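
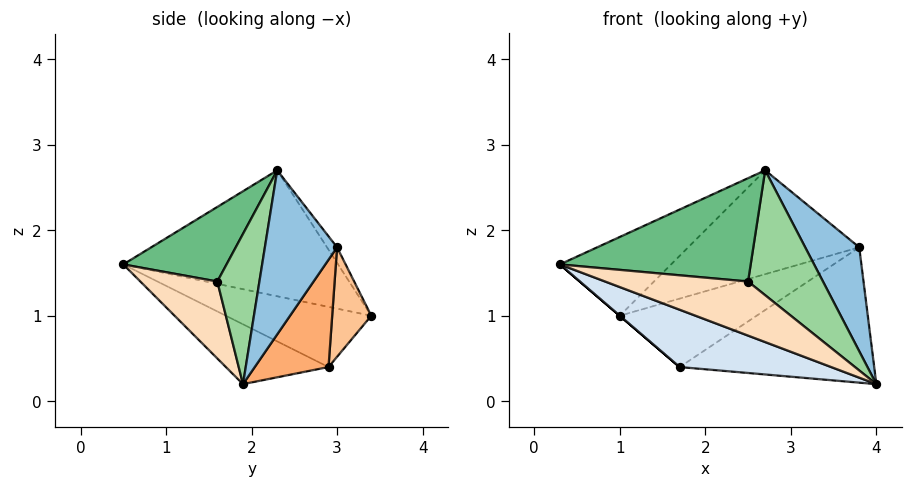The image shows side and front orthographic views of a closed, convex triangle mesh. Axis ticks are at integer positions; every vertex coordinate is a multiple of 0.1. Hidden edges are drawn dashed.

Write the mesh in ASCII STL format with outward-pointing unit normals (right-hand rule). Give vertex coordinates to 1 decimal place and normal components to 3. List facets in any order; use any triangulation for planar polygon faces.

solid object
 facet normal -0.573 0.296 0.764
  outer loop
   vertex 2.7 2.3 2.7
   vertex 1.0 3.4 1.0
   vertex 0.3 0.5 1.6
  endloop
 endfacet
 facet normal 0.712 -0.533 0.456
  outer loop
   vertex 3.8 3.0 1.8
   vertex 2.7 2.3 2.7
   vertex 4.0 1.9 0.2
  endloop
 endfacet
 facet normal -0.048 0.816 0.576
  outer loop
   vertex 3.8 3.0 1.8
   vertex 1.0 3.4 1.0
   vertex 2.7 2.3 2.7
  endloop
 endfacet
 facet normal -0.223 -0.329 -0.918
  outer loop
   vertex 1.7 2.9 0.4
   vertex 4.0 1.9 0.2
   vertex 0.3 0.5 1.6
  endloop
 endfacet
 facet normal -0.651 0.000 -0.759
  outer loop
   vertex 1.7 2.9 0.4
   vertex 0.3 0.5 1.6
   vertex 1.0 3.4 1.0
  endloop
 endfacet
 facet normal 0.304 0.802 -0.514
  outer loop
   vertex 1.7 2.9 0.4
   vertex 3.8 3.0 1.8
   vertex 4.0 1.9 0.2
  endloop
 endfacet
 facet normal 0.248 0.867 -0.433
  outer loop
   vertex 1.7 2.9 0.4
   vertex 1.0 3.4 1.0
   vertex 3.8 3.0 1.8
  endloop
 endfacet
 facet normal 0.444 -0.825 0.349
  outer loop
   vertex 2.5 1.6 1.4
   vertex 0.3 0.5 1.6
   vertex 4.0 1.9 0.2
  endloop
 endfacet
 facet normal 0.442 -0.816 0.372
  outer loop
   vertex 2.5 1.6 1.4
   vertex 2.7 2.3 2.7
   vertex 0.3 0.5 1.6
  endloop
 endfacet
 facet normal 0.456 -0.811 0.367
  outer loop
   vertex 2.5 1.6 1.4
   vertex 4.0 1.9 0.2
   vertex 2.7 2.3 2.7
  endloop
 endfacet
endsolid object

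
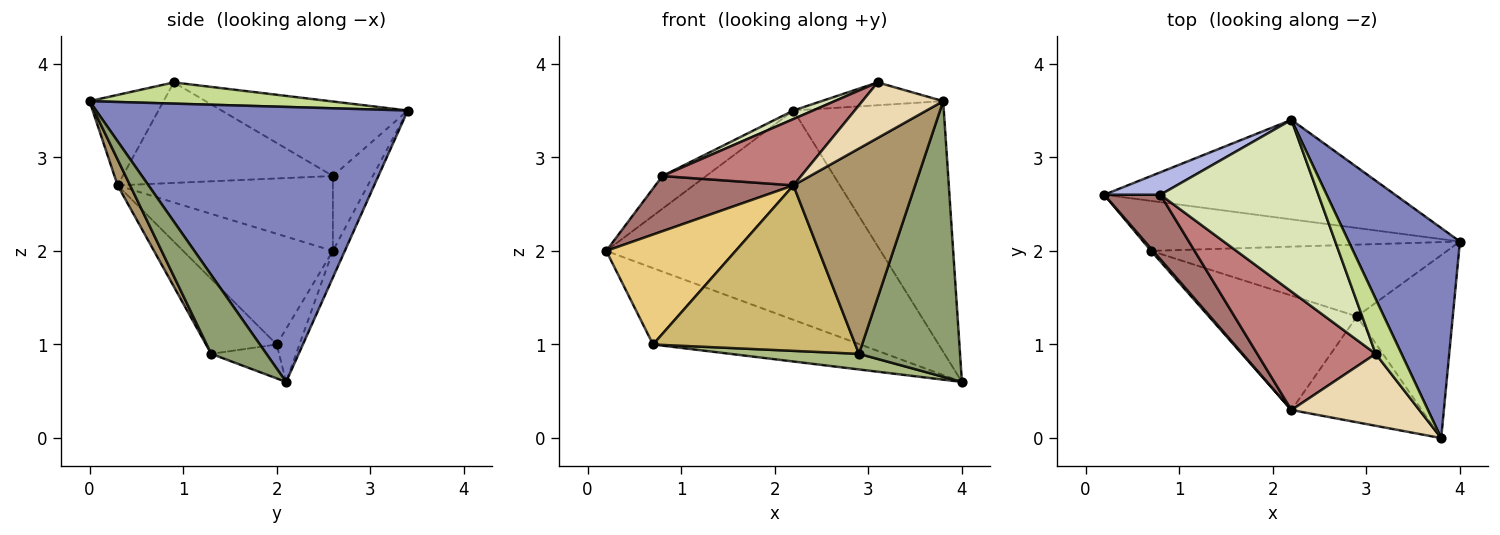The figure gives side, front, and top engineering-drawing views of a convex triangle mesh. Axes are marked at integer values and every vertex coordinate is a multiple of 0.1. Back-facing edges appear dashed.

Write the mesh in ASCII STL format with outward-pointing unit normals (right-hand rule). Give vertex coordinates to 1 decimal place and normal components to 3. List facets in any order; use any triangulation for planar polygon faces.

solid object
 facet normal -0.039 0.902 -0.429
  outer loop
   vertex 2.2 3.4 3.5
   vertex 4.0 2.1 0.6
   vertex 0.2 2.6 2.0
  endloop
 endfacet
 facet normal 0.846 0.408 0.342
  outer loop
   vertex 2.2 3.4 3.5
   vertex 3.8 0.0 3.6
   vertex 4.0 2.1 0.6
  endloop
 endfacet
 facet normal -0.091 0.833 -0.546
  outer loop
   vertex 0.7 2.0 1.0
   vertex 0.2 2.6 2.0
   vertex 4.0 2.1 0.6
  endloop
 endfacet
 facet normal -0.602 0.659 0.452
  outer loop
   vertex 0.8 2.6 2.8
   vertex 2.2 3.4 3.5
   vertex 0.2 2.6 2.0
  endloop
 endfacet
 facet normal 0.414 -0.758 -0.503
  outer loop
   vertex 2.9 1.3 0.9
   vertex 4.0 2.1 0.6
   vertex 3.8 0.0 3.6
  endloop
 endfacet
 facet normal -0.111 -0.211 -0.971
  outer loop
   vertex 2.9 1.3 0.9
   vertex 0.7 2.0 1.0
   vertex 4.0 2.1 0.6
  endloop
 endfacet
 facet normal 0.603 0.306 0.737
  outer loop
   vertex 3.1 0.9 3.8
   vertex 3.8 0.0 3.6
   vertex 2.2 3.4 3.5
  endloop
 endfacet
 facet normal -0.426 -0.045 0.904
  outer loop
   vertex 3.1 0.9 3.8
   vertex 2.2 3.4 3.5
   vertex 0.8 2.6 2.8
  endloop
 endfacet
 facet normal 0.091 -0.885 -0.456
  outer loop
   vertex 2.2 0.3 2.7
   vertex 2.9 1.3 0.9
   vertex 3.8 0.0 3.6
  endloop
 endfacet
 facet normal -0.276 -0.790 -0.547
  outer loop
   vertex 2.2 0.3 2.7
   vertex 0.7 2.0 1.0
   vertex 2.9 1.3 0.9
  endloop
 endfacet
 facet normal -0.757 -0.654 0.014
  outer loop
   vertex 2.2 0.3 2.7
   vertex 0.2 2.6 2.0
   vertex 0.7 2.0 1.0
  endloop
 endfacet
 facet normal -0.488 -0.533 0.691
  outer loop
   vertex 2.2 0.3 2.7
   vertex 3.8 0.0 3.6
   vertex 3.1 0.9 3.8
  endloop
 endfacet
 facet normal -0.712 -0.456 0.534
  outer loop
   vertex 2.2 0.3 2.7
   vertex 0.8 2.6 2.8
   vertex 0.2 2.6 2.0
  endloop
 endfacet
 facet normal -0.595 -0.393 0.701
  outer loop
   vertex 2.2 0.3 2.7
   vertex 3.1 0.9 3.8
   vertex 0.8 2.6 2.8
  endloop
 endfacet
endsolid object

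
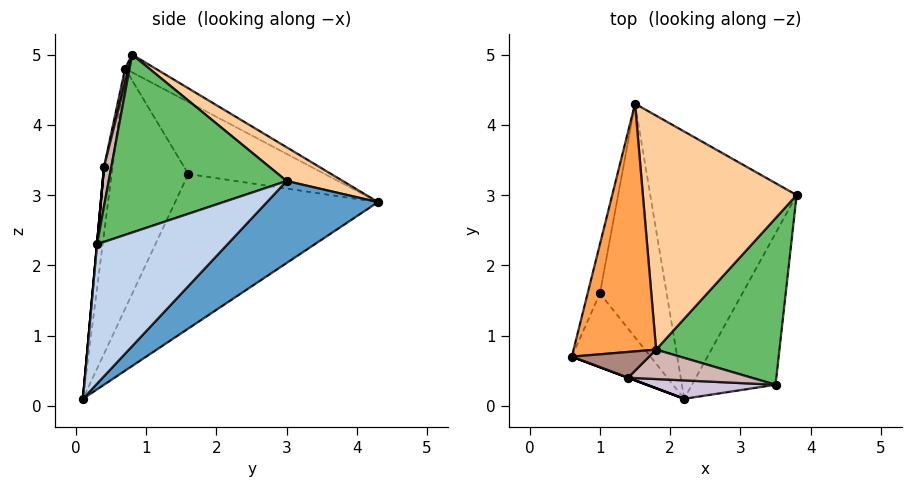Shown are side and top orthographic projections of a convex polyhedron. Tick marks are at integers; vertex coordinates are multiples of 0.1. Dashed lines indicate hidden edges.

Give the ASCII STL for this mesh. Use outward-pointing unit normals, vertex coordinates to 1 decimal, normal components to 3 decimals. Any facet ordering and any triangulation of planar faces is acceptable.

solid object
 facet normal 0.407 0.553 -0.727
  outer loop
   vertex 2.2 0.1 0.1
   vertex 1.5 4.3 2.9
   vertex 3.8 3.0 3.2
  endloop
 endfacet
 facet normal 0.855 0.076 -0.512
  outer loop
   vertex 3.5 0.3 2.3
   vertex 2.2 0.1 0.1
   vertex 3.8 3.0 3.2
  endloop
 endfacet
 facet normal -0.183 0.494 0.850
  outer loop
   vertex 1.8 0.8 5.0
   vertex 1.5 4.3 2.9
   vertex 0.6 0.7 4.8
  endloop
 endfacet
 facet normal 0.183 0.517 0.836
  outer loop
   vertex 1.8 0.8 5.0
   vertex 3.8 3.0 3.2
   vertex 1.5 4.3 2.9
  endloop
 endfacet
 facet normal 0.791 -0.271 0.548
  outer loop
   vertex 1.8 0.8 5.0
   vertex 3.5 0.3 2.3
   vertex 3.8 3.0 3.2
  endloop
 endfacet
 facet normal -0.974 0.156 -0.166
  outer loop
   vertex 1.0 1.6 3.3
   vertex 0.6 0.7 4.8
   vertex 1.5 4.3 2.9
  endloop
 endfacet
 facet normal -0.946 -0.096 -0.310
  outer loop
   vertex 1.0 1.6 3.3
   vertex 2.2 0.1 0.1
   vertex 0.6 0.7 4.8
  endloop
 endfacet
 facet normal -0.912 0.111 -0.394
  outer loop
   vertex 1.0 1.6 3.3
   vertex 1.5 4.3 2.9
   vertex 2.2 0.1 0.1
  endloop
 endfacet
 facet normal -0.351 -0.936 0.000
  outer loop
   vertex 1.4 0.4 3.4
   vertex 0.6 0.7 4.8
   vertex 2.2 0.1 0.1
  endloop
 endfacet
 facet normal 0.000 -0.996 0.091
  outer loop
   vertex 1.4 0.4 3.4
   vertex 2.2 0.1 0.1
   vertex 3.5 0.3 2.3
  endloop
 endfacet
 facet normal 0.042 -0.972 0.232
  outer loop
   vertex 1.4 0.4 3.4
   vertex 1.8 0.8 5.0
   vertex 0.6 0.7 4.8
  endloop
 endfacet
 facet normal 0.072 -0.972 0.225
  outer loop
   vertex 1.4 0.4 3.4
   vertex 3.5 0.3 2.3
   vertex 1.8 0.8 5.0
  endloop
 endfacet
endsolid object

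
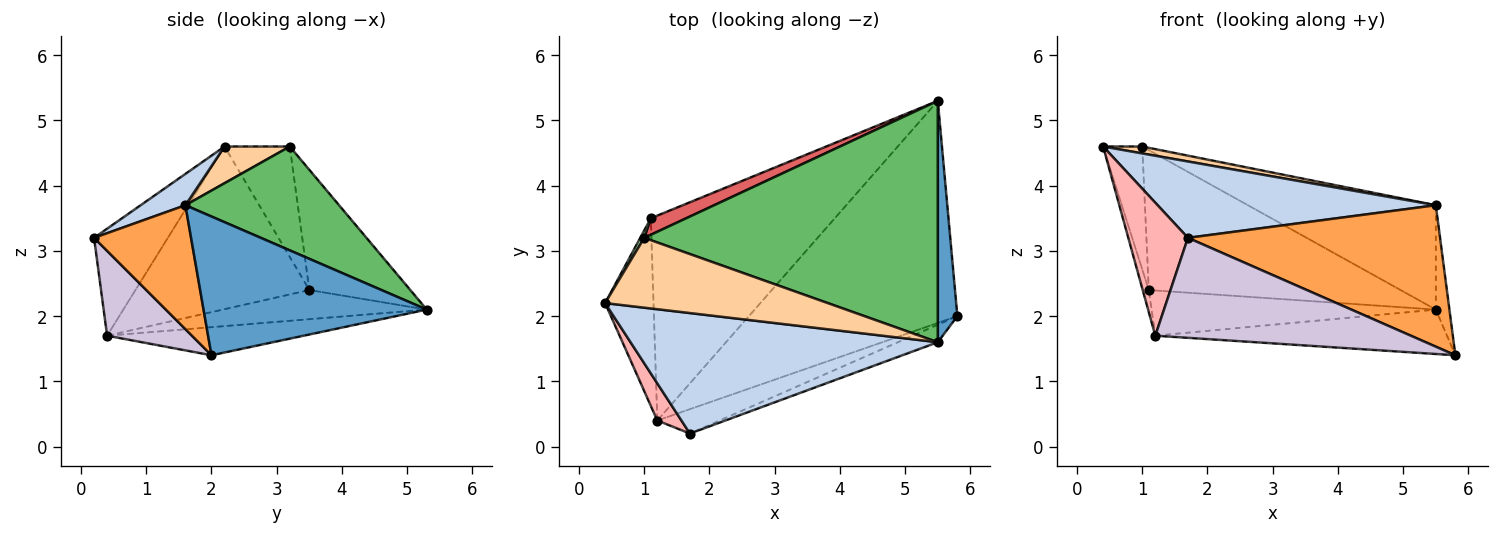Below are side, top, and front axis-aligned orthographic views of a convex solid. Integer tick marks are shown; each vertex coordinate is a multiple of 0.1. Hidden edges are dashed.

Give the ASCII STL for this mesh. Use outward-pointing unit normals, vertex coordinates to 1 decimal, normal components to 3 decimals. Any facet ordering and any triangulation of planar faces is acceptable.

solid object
 facet normal 0.988 0.060 0.139
  outer loop
   vertex 5.5 1.6 3.7
   vertex 5.8 2.0 1.4
   vertex 5.5 5.3 2.1
  endloop
 endfacet
 facet normal 0.086 -0.533 0.842
  outer loop
   vertex 5.5 1.6 3.7
   vertex 0.4 2.2 4.6
   vertex 1.7 0.2 3.2
  endloop
 endfacet
 facet normal 0.357 -0.927 -0.115
  outer loop
   vertex 5.5 1.6 3.7
   vertex 1.7 0.2 3.2
   vertex 5.8 2.0 1.4
  endloop
 endfacet
 facet normal 0.162 -0.097 0.982
  outer loop
   vertex 1.0 3.2 4.6
   vertex 0.4 2.2 4.6
   vertex 5.5 1.6 3.7
  endloop
 endfacet
 facet normal 0.309 0.378 0.873
  outer loop
   vertex 1.0 3.2 4.6
   vertex 5.5 1.6 3.7
   vertex 5.5 5.3 2.1
  endloop
 endfacet
 facet normal -0.857 0.514 0.031
  outer loop
   vertex 1.0 3.2 4.6
   vertex 1.1 3.5 2.4
   vertex 0.4 2.2 4.6
  endloop
 endfacet
 facet normal -0.370 0.923 0.109
  outer loop
   vertex 1.0 3.2 4.6
   vertex 5.5 5.3 2.1
   vertex 1.1 3.5 2.4
  endloop
 endfacet
 facet normal -0.766 -0.619 0.173
  outer loop
   vertex 1.2 0.4 1.7
   vertex 1.7 0.2 3.2
   vertex 0.4 2.2 4.6
  endloop
 endfacet
 facet normal -0.958 0.033 -0.285
  outer loop
   vertex 1.2 0.4 1.7
   vertex 0.4 2.2 4.6
   vertex 1.1 3.5 2.4
  endloop
 endfacet
 facet normal 0.307 -0.925 -0.226
  outer loop
   vertex 1.2 0.4 1.7
   vertex 5.8 2.0 1.4
   vertex 1.7 0.2 3.2
  endloop
 endfacet
 facet normal -0.131 0.194 -0.972
  outer loop
   vertex 1.2 0.4 1.7
   vertex 5.5 5.3 2.1
   vertex 5.8 2.0 1.4
  endloop
 endfacet
 facet normal -0.153 0.213 -0.965
  outer loop
   vertex 1.2 0.4 1.7
   vertex 1.1 3.5 2.4
   vertex 5.5 5.3 2.1
  endloop
 endfacet
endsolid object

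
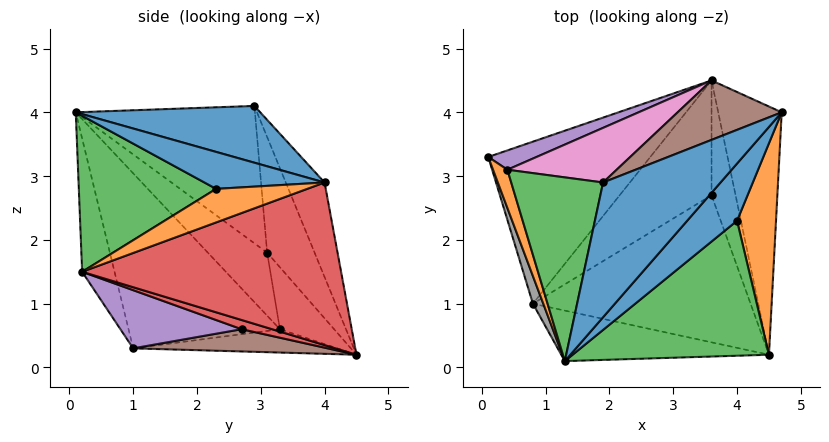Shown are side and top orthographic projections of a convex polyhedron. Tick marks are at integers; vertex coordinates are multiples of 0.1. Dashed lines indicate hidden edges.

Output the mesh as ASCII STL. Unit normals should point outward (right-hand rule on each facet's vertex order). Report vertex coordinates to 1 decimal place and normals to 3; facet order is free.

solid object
 facet normal 0.432 -0.124 0.893
  outer loop
   vertex 1.9 2.9 4.1
   vertex 1.3 0.1 4.0
   vertex 4.7 4.0 2.9
  endloop
 endfacet
 facet normal -0.967 -0.129 0.220
  outer loop
   vertex 0.4 3.1 1.8
   vertex 0.1 3.3 0.6
   vertex 1.3 0.1 4.0
  endloop
 endfacet
 facet normal -0.821 0.156 0.549
  outer loop
   vertex 0.4 3.1 1.8
   vertex 1.3 0.1 4.0
   vertex 1.9 2.9 4.1
  endloop
 endfacet
 facet normal 0.928 0.085 -0.362
  outer loop
   vertex 3.6 4.5 0.2
   vertex 4.7 4.0 2.9
   vertex 4.5 0.2 1.5
  endloop
 endfacet
 facet normal -0.292 0.929 0.228
  outer loop
   vertex 3.6 4.5 0.2
   vertex 0.1 3.3 0.6
   vertex 0.4 3.1 1.8
  endloop
 endfacet
 facet normal -0.248 0.929 0.273
  outer loop
   vertex 3.6 4.5 0.2
   vertex 1.9 2.9 4.1
   vertex 4.7 4.0 2.9
  endloop
 endfacet
 facet normal -0.275 0.926 0.260
  outer loop
   vertex 3.6 4.5 0.2
   vertex 0.4 3.1 1.8
   vertex 1.9 2.9 4.1
  endloop
 endfacet
 facet normal -0.953 -0.297 0.056
  outer loop
   vertex 0.8 1.0 0.3
   vertex 1.3 0.1 4.0
   vertex 0.1 3.3 0.6
  endloop
 endfacet
 facet normal -0.139 -0.966 -0.216
  outer loop
   vertex 0.8 1.0 0.3
   vertex 4.5 0.2 1.5
   vertex 1.3 0.1 4.0
  endloop
 endfacet
 facet normal -0.142 0.085 -0.986
  outer loop
   vertex 0.8 1.0 0.3
   vertex 0.1 3.3 0.6
   vertex 3.6 4.5 0.2
  endloop
 endfacet
 facet normal 0.571 -0.281 0.771
  outer loop
   vertex 4.0 2.3 2.8
   vertex 4.7 4.0 2.9
   vertex 1.3 0.1 4.0
  endloop
 endfacet
 facet normal 0.623 -0.299 0.723
  outer loop
   vertex 4.0 2.3 2.8
   vertex 4.5 0.2 1.5
   vertex 4.7 4.0 2.9
  endloop
 endfacet
 facet normal 0.590 -0.319 0.742
  outer loop
   vertex 4.0 2.3 2.8
   vertex 1.3 0.1 4.0
   vertex 4.5 0.2 1.5
  endloop
 endfacet
 facet normal 0.350 -0.203 -0.914
  outer loop
   vertex 3.6 2.7 0.6
   vertex 3.6 4.5 0.2
   vertex 4.5 0.2 1.5
  endloop
 endfacet
 facet normal 0.250 -0.247 -0.936
  outer loop
   vertex 3.6 2.7 0.6
   vertex 4.5 0.2 1.5
   vertex 0.8 1.0 0.3
  endloop
 endfacet
 facet normal 0.230 -0.211 -0.950
  outer loop
   vertex 3.6 2.7 0.6
   vertex 0.8 1.0 0.3
   vertex 3.6 4.5 0.2
  endloop
 endfacet
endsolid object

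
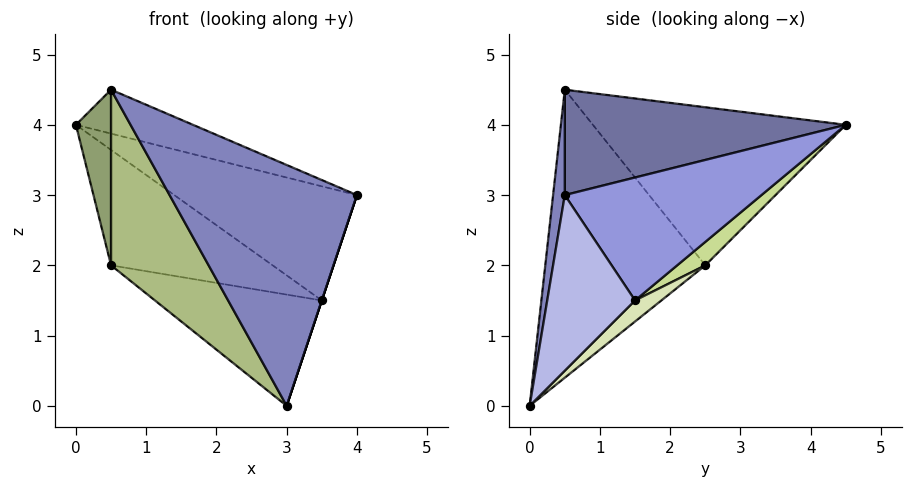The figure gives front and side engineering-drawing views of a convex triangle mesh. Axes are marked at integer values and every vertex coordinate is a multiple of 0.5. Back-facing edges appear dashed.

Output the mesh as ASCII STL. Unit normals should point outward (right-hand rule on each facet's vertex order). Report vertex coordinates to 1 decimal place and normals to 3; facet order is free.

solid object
 facet normal 0.389 0.162 0.907
  outer loop
   vertex 0.5 0.5 4.5
   vertex 4.0 0.5 3.0
   vertex 0.0 4.5 4.0
  endloop
 endfacet
 facet normal 0.062 -0.988 0.144
  outer loop
   vertex 3.0 0.0 0.0
   vertex 4.0 0.5 3.0
   vertex 0.5 0.5 4.5
  endloop
 endfacet
 facet normal 0.717 0.666 0.205
  outer loop
   vertex 3.5 1.5 1.5
   vertex 0.0 4.5 4.0
   vertex 4.0 0.5 3.0
  endloop
 endfacet
 facet normal 0.949 0.000 -0.316
  outer loop
   vertex 3.5 1.5 1.5
   vertex 4.0 0.5 3.0
   vertex 3.0 0.0 0.0
  endloop
 endfacet
 facet normal -0.985 -0.137 -0.109
  outer loop
   vertex 0.5 2.5 2.0
   vertex 0.5 0.5 4.5
   vertex 0.0 4.5 4.0
  endloop
 endfacet
 facet normal -0.788 -0.481 -0.384
  outer loop
   vertex 0.5 2.5 2.0
   vertex 3.0 0.0 0.0
   vertex 0.5 0.5 4.5
  endloop
 endfacet
 facet normal 0.125 0.717 -0.686
  outer loop
   vertex 0.5 2.5 2.0
   vertex 0.0 4.5 4.0
   vertex 3.5 1.5 1.5
  endloop
 endfacet
 facet normal 0.108 0.685 -0.721
  outer loop
   vertex 0.5 2.5 2.0
   vertex 3.5 1.5 1.5
   vertex 3.0 0.0 0.0
  endloop
 endfacet
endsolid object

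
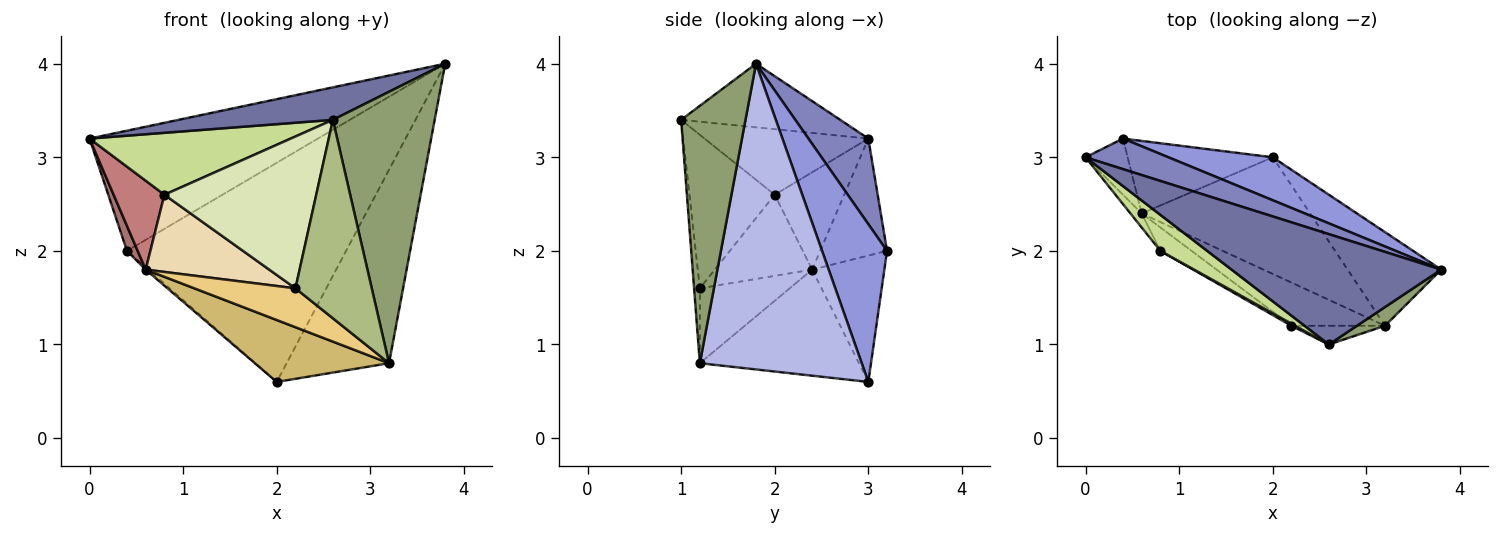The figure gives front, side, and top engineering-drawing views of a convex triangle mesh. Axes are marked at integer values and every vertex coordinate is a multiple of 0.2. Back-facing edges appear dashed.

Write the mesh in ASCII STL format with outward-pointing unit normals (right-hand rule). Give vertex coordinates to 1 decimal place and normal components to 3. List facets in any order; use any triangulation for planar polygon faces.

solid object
 facet normal -0.280 -0.271 0.921
  outer loop
   vertex 2.6 1.0 3.4
   vertex 3.8 1.8 4.0
   vertex 0.0 3.0 3.2
  endloop
 endfacet
 facet normal 0.246 0.939 0.239
  outer loop
   vertex 0.4 3.2 2.0
   vertex 0.0 3.0 3.2
   vertex 3.8 1.8 4.0
  endloop
 endfacet
 facet normal 0.279 0.942 0.185
  outer loop
   vertex 0.4 3.2 2.0
   vertex 3.8 1.8 4.0
   vertex 2.0 3.0 0.6
  endloop
 endfacet
 facet normal 0.818 0.518 -0.250
  outer loop
   vertex 3.2 1.2 0.8
   vertex 2.0 3.0 0.6
   vertex 3.8 1.8 4.0
  endloop
 endfacet
 facet normal 0.533 -0.844 0.058
  outer loop
   vertex 3.2 1.2 0.8
   vertex 3.8 1.8 4.0
   vertex 2.6 1.0 3.4
  endloop
 endfacet
 facet normal -0.075 -0.993 -0.094
  outer loop
   vertex 3.2 1.2 0.8
   vertex 2.6 1.0 3.4
   vertex 2.2 1.2 1.6
  endloop
 endfacet
 facet normal -0.575 -0.707 0.411
  outer loop
   vertex 0.8 2.0 2.6
   vertex 2.6 1.0 3.4
   vertex 0.0 3.0 3.2
  endloop
 endfacet
 facet normal -0.490 -0.872 0.012
  outer loop
   vertex 0.8 2.0 2.6
   vertex 2.2 1.2 1.6
   vertex 2.6 1.0 3.4
  endloop
 endfacet
 facet normal -0.657 0.024 -0.754
  outer loop
   vertex 0.6 2.4 1.8
   vertex 0.4 3.2 2.0
   vertex 2.0 3.0 0.6
  endloop
 endfacet
 facet normal -0.486 -0.410 -0.772
  outer loop
   vertex 0.6 2.4 1.8
   vertex 2.0 3.0 0.6
   vertex 3.2 1.2 0.8
  endloop
 endfacet
 facet normal -0.511 -0.575 -0.639
  outer loop
   vertex 0.6 2.4 1.8
   vertex 3.2 1.2 0.8
   vertex 2.2 1.2 1.6
  endloop
 endfacet
 facet normal -0.602 -0.764 -0.232
  outer loop
   vertex 0.6 2.4 1.8
   vertex 2.2 1.2 1.6
   vertex 0.8 2.0 2.6
  endloop
 endfacet
 facet normal -0.930 -0.149 -0.335
  outer loop
   vertex 0.6 2.4 1.8
   vertex 0.0 3.0 3.2
   vertex 0.4 3.2 2.0
  endloop
 endfacet
 facet normal -0.804 -0.587 -0.093
  outer loop
   vertex 0.6 2.4 1.8
   vertex 0.8 2.0 2.6
   vertex 0.0 3.0 3.2
  endloop
 endfacet
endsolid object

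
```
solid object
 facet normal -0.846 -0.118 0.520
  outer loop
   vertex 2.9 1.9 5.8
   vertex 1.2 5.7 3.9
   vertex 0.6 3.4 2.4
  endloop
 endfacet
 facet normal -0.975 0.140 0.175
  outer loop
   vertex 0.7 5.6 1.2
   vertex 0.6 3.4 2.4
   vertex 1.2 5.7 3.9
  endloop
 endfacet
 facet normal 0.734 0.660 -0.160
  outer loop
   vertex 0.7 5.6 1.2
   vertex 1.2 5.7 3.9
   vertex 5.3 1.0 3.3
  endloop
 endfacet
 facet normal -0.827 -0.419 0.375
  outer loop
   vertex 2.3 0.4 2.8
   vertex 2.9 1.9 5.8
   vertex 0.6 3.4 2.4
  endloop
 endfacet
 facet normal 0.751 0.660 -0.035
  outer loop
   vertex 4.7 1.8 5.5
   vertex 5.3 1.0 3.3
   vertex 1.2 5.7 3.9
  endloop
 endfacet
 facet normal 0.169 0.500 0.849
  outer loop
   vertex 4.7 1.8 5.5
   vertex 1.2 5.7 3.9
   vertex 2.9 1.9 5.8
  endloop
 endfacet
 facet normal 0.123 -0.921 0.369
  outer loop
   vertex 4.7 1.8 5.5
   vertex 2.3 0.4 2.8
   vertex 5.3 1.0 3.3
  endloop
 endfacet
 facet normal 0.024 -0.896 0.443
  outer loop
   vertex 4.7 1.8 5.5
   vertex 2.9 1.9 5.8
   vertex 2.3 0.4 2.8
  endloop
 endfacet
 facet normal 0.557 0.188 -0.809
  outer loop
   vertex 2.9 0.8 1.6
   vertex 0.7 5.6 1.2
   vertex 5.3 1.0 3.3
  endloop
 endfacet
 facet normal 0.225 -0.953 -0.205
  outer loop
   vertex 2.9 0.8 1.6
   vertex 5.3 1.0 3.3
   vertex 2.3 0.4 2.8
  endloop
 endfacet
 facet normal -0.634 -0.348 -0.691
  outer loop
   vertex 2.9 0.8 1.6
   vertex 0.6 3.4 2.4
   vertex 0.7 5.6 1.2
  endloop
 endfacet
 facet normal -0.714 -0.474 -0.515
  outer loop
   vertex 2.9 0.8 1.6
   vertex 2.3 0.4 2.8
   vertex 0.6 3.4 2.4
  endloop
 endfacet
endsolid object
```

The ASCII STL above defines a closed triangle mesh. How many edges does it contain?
18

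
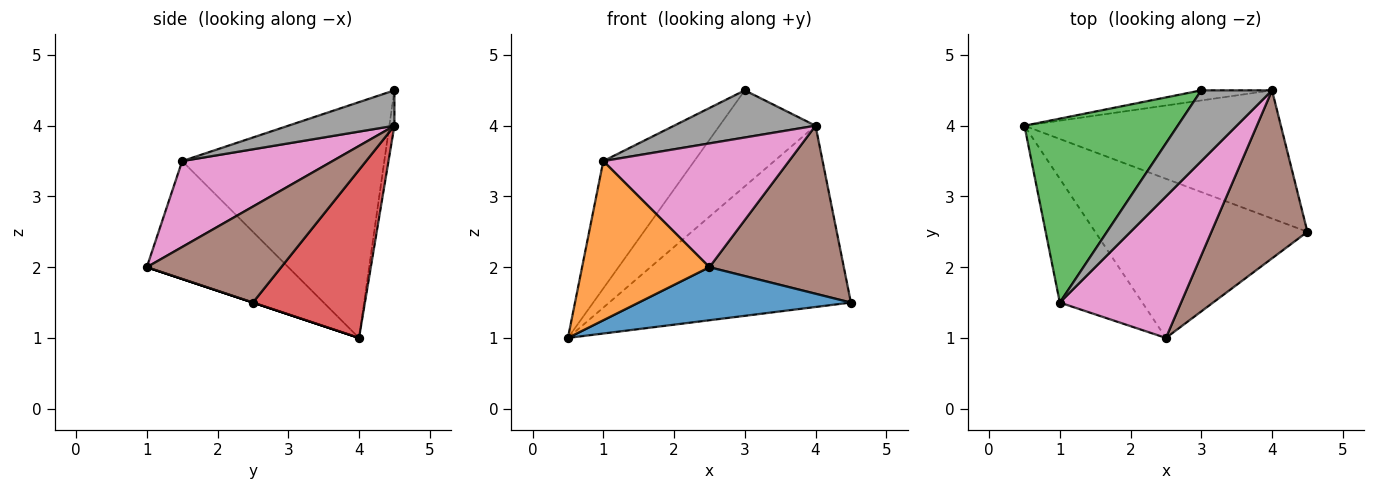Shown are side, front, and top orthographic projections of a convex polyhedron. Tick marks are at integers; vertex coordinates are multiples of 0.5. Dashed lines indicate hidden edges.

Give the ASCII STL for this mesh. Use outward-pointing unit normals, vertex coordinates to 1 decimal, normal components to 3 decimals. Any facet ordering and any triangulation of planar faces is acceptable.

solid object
 facet normal 0.000 -0.316 -0.949
  outer loop
   vertex 2.5 1.0 2.0
   vertex 0.5 4.0 1.0
   vertex 4.5 2.5 1.5
  endloop
 endfacet
 facet normal -0.659 -0.593 -0.462
  outer loop
   vertex 1.0 1.5 3.5
   vertex 0.5 4.0 1.0
   vertex 2.5 1.0 2.0
  endloop
 endfacet
 facet normal -0.784 0.353 0.510
  outer loop
   vertex 1.0 1.5 3.5
   vertex 3.0 4.5 4.5
   vertex 0.5 4.0 1.0
  endloop
 endfacet
 facet normal 0.354 0.764 -0.540
  outer loop
   vertex 4.0 4.5 4.0
   vertex 4.5 2.5 1.5
   vertex 0.5 4.0 1.0
  endloop
 endfacet
 facet normal -0.052 0.993 -0.105
  outer loop
   vertex 4.0 4.5 4.0
   vertex 0.5 4.0 1.0
   vertex 3.0 4.5 4.5
  endloop
 endfacet
 facet normal 0.577 -0.577 0.577
  outer loop
   vertex 4.0 4.5 4.0
   vertex 2.5 1.0 2.0
   vertex 4.5 2.5 1.5
  endloop
 endfacet
 facet normal 0.470 -0.581 0.664
  outer loop
   vertex 4.0 4.5 4.0
   vertex 1.0 1.5 3.5
   vertex 2.5 1.0 2.0
  endloop
 endfacet
 facet normal 0.384 -0.512 0.768
  outer loop
   vertex 4.0 4.5 4.0
   vertex 3.0 4.5 4.5
   vertex 1.0 1.5 3.5
  endloop
 endfacet
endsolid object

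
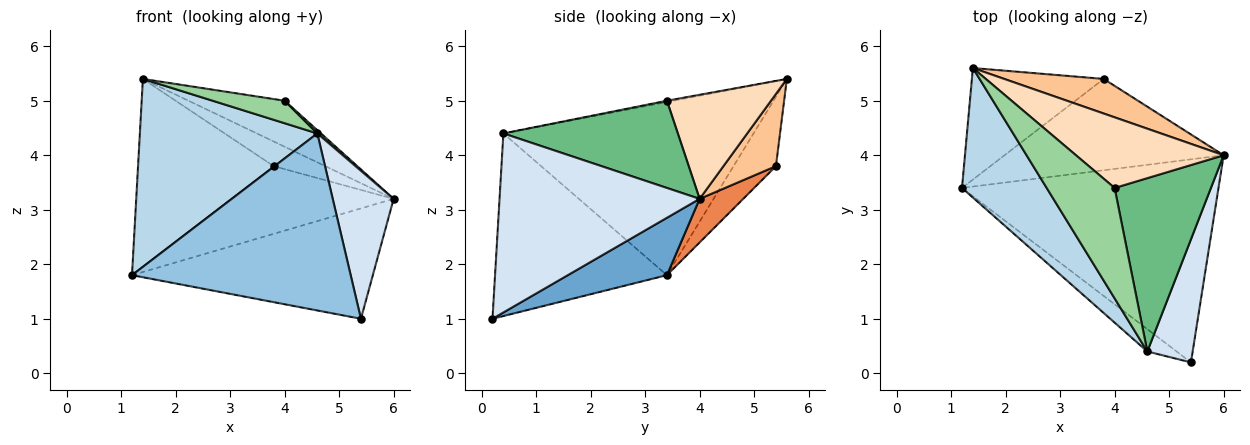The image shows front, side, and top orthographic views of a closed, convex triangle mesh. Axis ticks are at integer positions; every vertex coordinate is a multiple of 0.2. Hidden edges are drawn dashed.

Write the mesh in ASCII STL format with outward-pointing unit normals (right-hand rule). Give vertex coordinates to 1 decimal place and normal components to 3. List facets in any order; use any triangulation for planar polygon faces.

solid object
 facet normal 0.193 0.469 -0.862
  outer loop
   vertex 5.4 0.2 1.0
   vertex 1.2 3.4 1.8
   vertex 6.0 4.0 3.2
  endloop
 endfacet
 facet normal -0.615 -0.782 -0.099
  outer loop
   vertex 4.6 0.4 4.4
   vertex 1.2 3.4 1.8
   vertex 5.4 0.2 1.0
  endloop
 endfacet
 facet normal -0.758 -0.537 0.371
  outer loop
   vertex 4.6 0.4 4.4
   vertex 1.4 5.6 5.4
   vertex 1.2 3.4 1.8
  endloop
 endfacet
 facet normal 0.930 -0.283 0.235
  outer loop
   vertex 4.6 0.4 4.4
   vertex 5.4 0.2 1.0
   vertex 6.0 4.0 3.2
  endloop
 endfacet
 facet normal 0.158 0.588 -0.793
  outer loop
   vertex 3.8 5.4 3.8
   vertex 6.0 4.0 3.2
   vertex 1.2 3.4 1.8
  endloop
 endfacet
 facet normal -0.259 0.830 -0.493
  outer loop
   vertex 3.8 5.4 3.8
   vertex 1.2 3.4 1.8
   vertex 1.4 5.6 5.4
  endloop
 endfacet
 facet normal 0.509 0.499 0.701
  outer loop
   vertex 3.8 5.4 3.8
   vertex 1.4 5.6 5.4
   vertex 6.0 4.0 3.2
  endloop
 endfacet
 facet normal 0.509 0.470 0.722
  outer loop
   vertex 4.0 3.4 5.0
   vertex 6.0 4.0 3.2
   vertex 1.4 5.6 5.4
  endloop
 endfacet
 facet normal 0.671 -0.014 0.741
  outer loop
   vertex 4.0 3.4 5.0
   vertex 4.6 0.4 4.4
   vertex 6.0 4.0 3.2
  endloop
 endfacet
 facet normal -0.018 -0.200 0.980
  outer loop
   vertex 4.0 3.4 5.0
   vertex 1.4 5.6 5.4
   vertex 4.6 0.4 4.4
  endloop
 endfacet
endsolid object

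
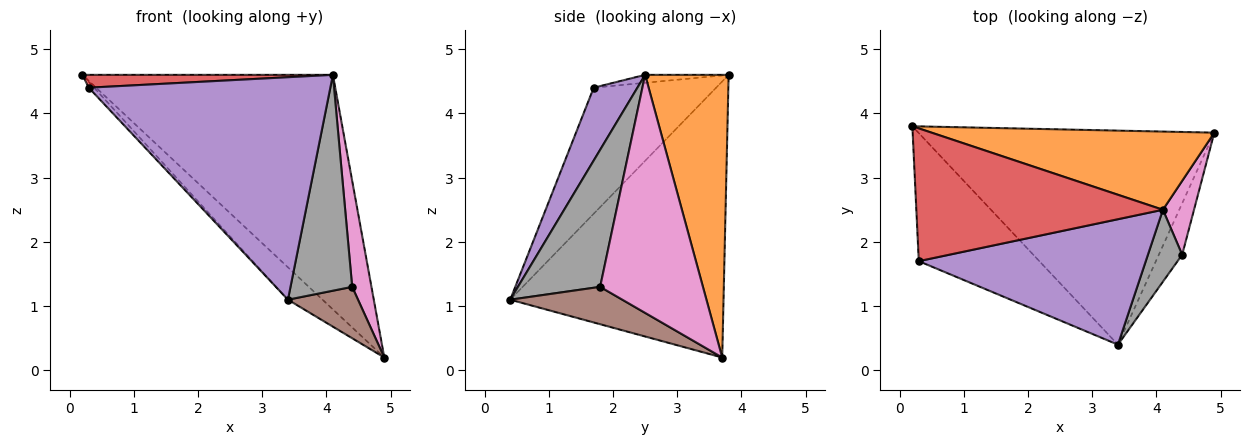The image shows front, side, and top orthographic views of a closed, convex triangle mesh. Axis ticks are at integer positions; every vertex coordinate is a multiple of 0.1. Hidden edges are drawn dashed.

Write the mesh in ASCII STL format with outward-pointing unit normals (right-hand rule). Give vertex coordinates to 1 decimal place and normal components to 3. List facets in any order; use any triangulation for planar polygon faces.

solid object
 facet normal -0.678 0.110 -0.727
  outer loop
   vertex 3.4 0.4 1.1
   vertex 0.2 3.8 4.6
   vertex 4.9 3.7 0.2
  endloop
 endfacet
 facet normal 0.302 0.905 0.302
  outer loop
   vertex 4.1 2.5 4.6
   vertex 4.9 3.7 0.2
   vertex 0.2 3.8 4.6
  endloop
 endfacet
 facet normal -0.722 0.031 -0.691
  outer loop
   vertex 0.3 1.7 4.4
   vertex 0.2 3.8 4.6
   vertex 3.4 0.4 1.1
  endloop
 endfacet
 facet normal -0.032 -0.096 0.995
  outer loop
   vertex 0.3 1.7 4.4
   vertex 4.1 2.5 4.6
   vertex 0.2 3.8 4.6
  endloop
 endfacet
 facet normal 0.156 -0.860 0.485
  outer loop
   vertex 0.3 1.7 4.4
   vertex 3.4 0.4 1.1
   vertex 4.1 2.5 4.6
  endloop
 endfacet
 facet normal 0.749 -0.468 -0.468
  outer loop
   vertex 4.4 1.8 1.3
   vertex 3.4 0.4 1.1
   vertex 4.9 3.7 0.2
  endloop
 endfacet
 facet normal 0.975 -0.183 0.127
  outer loop
   vertex 4.4 1.8 1.3
   vertex 4.9 3.7 0.2
   vertex 4.1 2.5 4.6
  endloop
 endfacet
 facet normal 0.784 -0.588 0.196
  outer loop
   vertex 4.4 1.8 1.3
   vertex 4.1 2.5 4.6
   vertex 3.4 0.4 1.1
  endloop
 endfacet
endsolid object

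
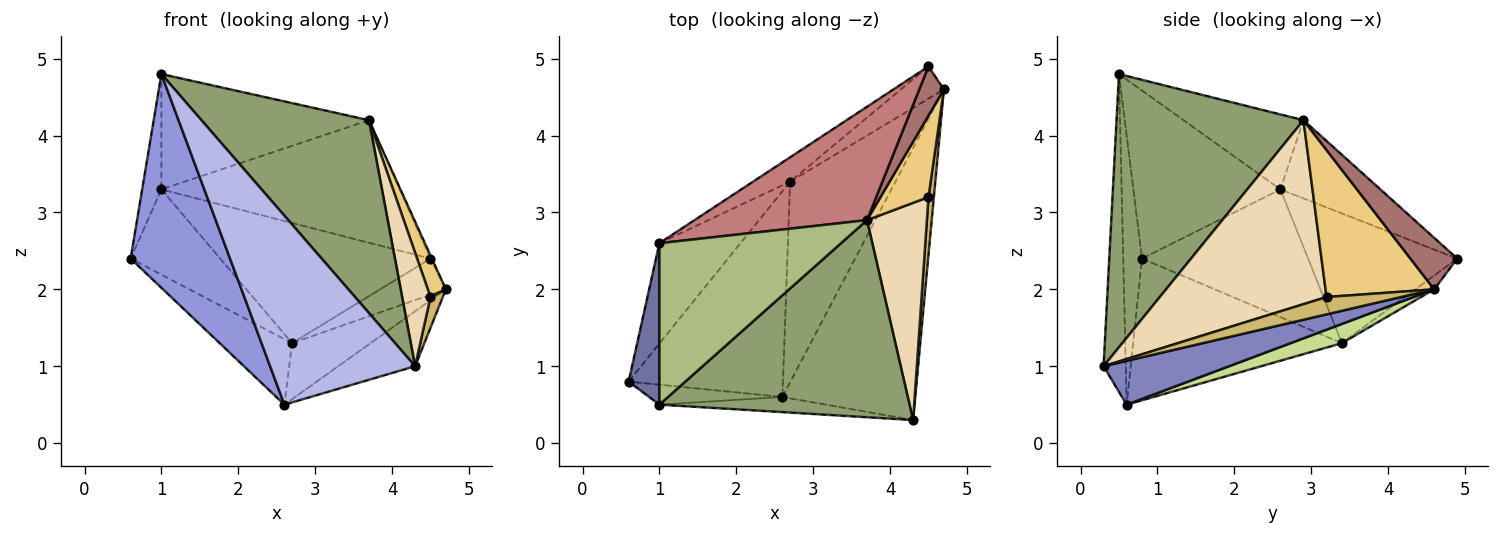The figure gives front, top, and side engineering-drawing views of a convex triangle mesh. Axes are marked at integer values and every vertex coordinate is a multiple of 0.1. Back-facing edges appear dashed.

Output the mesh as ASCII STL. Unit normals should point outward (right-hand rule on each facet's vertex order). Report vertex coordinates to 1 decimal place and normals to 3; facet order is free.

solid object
 facet normal -0.976 0.128 0.179
  outer loop
   vertex 1.0 2.6 3.3
   vertex 0.6 0.8 2.4
   vertex 1.0 0.5 4.8
  endloop
 endfacet
 facet normal 0.308 0.188 -0.933
  outer loop
   vertex 2.6 0.6 0.5
   vertex 4.7 4.6 2.0
   vertex 4.3 0.3 1.0
  endloop
 endfacet
 facet normal -0.185 -0.979 -0.092
  outer loop
   vertex 2.6 0.6 0.5
   vertex 1.0 0.5 4.8
   vertex 0.6 0.8 2.4
  endloop
 endfacet
 facet normal -0.151 -0.985 -0.079
  outer loop
   vertex 2.6 0.6 0.5
   vertex 4.3 0.3 1.0
   vertex 1.0 0.5 4.8
  endloop
 endfacet
 facet normal 0.615 -0.551 0.563
  outer loop
   vertex 3.7 2.9 4.2
   vertex 1.0 0.5 4.8
   vertex 4.3 0.3 1.0
  endloop
 endfacet
 facet normal -0.318 0.551 0.771
  outer loop
   vertex 3.7 2.9 4.2
   vertex 1.0 2.6 3.3
   vertex 1.0 0.5 4.8
  endloop
 endfacet
 facet normal 0.173 0.265 -0.949
  outer loop
   vertex 2.7 3.4 1.3
   vertex 4.7 4.6 2.0
   vertex 2.6 0.6 0.5
  endloop
 endfacet
 facet normal -0.769 0.414 -0.487
  outer loop
   vertex 2.7 3.4 1.3
   vertex 0.6 0.8 2.4
   vertex 1.0 2.6 3.3
  endloop
 endfacet
 facet normal -0.658 0.228 -0.717
  outer loop
   vertex 2.7 3.4 1.3
   vertex 2.6 0.6 0.5
   vertex 0.6 0.8 2.4
  endloop
 endfacet
 facet normal 0.944 -0.156 0.292
  outer loop
   vertex 4.5 3.2 1.9
   vertex 4.3 0.3 1.0
   vertex 4.7 4.6 2.0
  endloop
 endfacet
 facet normal 0.939 -0.156 0.306
  outer loop
   vertex 4.5 3.2 1.9
   vertex 4.7 4.6 2.0
   vertex 3.7 2.9 4.2
  endloop
 endfacet
 facet normal 0.939 -0.160 0.306
  outer loop
   vertex 4.5 3.2 1.9
   vertex 3.7 2.9 4.2
   vertex 4.3 0.3 1.0
  endloop
 endfacet
 facet normal 0.902 0.027 0.431
  outer loop
   vertex 4.5 4.9 2.4
   vertex 3.7 2.9 4.2
   vertex 4.7 4.6 2.0
  endloop
 endfacet
 facet normal -0.294 0.702 0.649
  outer loop
   vertex 4.5 4.9 2.4
   vertex 1.0 2.6 3.3
   vertex 3.7 2.9 4.2
  endloop
 endfacet
 facet normal -0.209 0.729 -0.652
  outer loop
   vertex 4.5 4.9 2.4
   vertex 4.7 4.6 2.0
   vertex 2.7 3.4 1.3
  endloop
 endfacet
 facet normal -0.571 0.805 -0.163
  outer loop
   vertex 4.5 4.9 2.4
   vertex 2.7 3.4 1.3
   vertex 1.0 2.6 3.3
  endloop
 endfacet
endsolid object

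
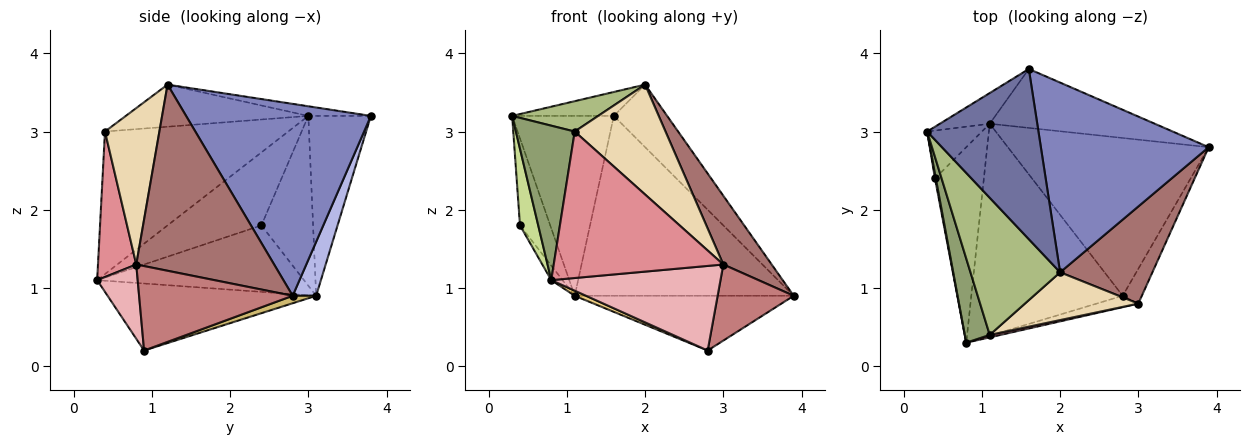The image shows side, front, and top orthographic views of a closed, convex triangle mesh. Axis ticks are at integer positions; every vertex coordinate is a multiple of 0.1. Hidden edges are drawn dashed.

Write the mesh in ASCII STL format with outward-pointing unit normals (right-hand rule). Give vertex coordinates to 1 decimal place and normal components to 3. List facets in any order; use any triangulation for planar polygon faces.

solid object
 facet normal -0.085 0.139 0.987
  outer loop
   vertex 1.6 3.8 3.2
   vertex 0.3 3.0 3.2
   vertex 2.0 1.2 3.6
  endloop
 endfacet
 facet normal 0.736 0.212 0.643
  outer loop
   vertex 1.6 3.8 3.2
   vertex 2.0 1.2 3.6
   vertex 3.9 2.8 0.9
  endloop
 endfacet
 facet normal -0.519 0.843 -0.144
  outer loop
   vertex 1.6 3.8 3.2
   vertex 1.1 3.1 0.9
   vertex 0.3 3.0 3.2
  endloop
 endfacet
 facet normal 0.101 0.945 -0.310
  outer loop
   vertex 1.6 3.8 3.2
   vertex 3.9 2.8 0.9
   vertex 1.1 3.1 0.9
  endloop
 endfacet
 facet normal -0.939 -0.302 0.164
  outer loop
   vertex 1.1 0.4 3.0
   vertex 0.3 3.0 3.2
   vertex 0.8 0.3 1.1
  endloop
 endfacet
 facet normal -0.417 -0.197 0.887
  outer loop
   vertex 1.1 0.4 3.0
   vertex 2.0 1.2 3.6
   vertex 0.3 3.0 3.2
  endloop
 endfacet
 facet normal -0.982 -0.191 0.012
  outer loop
   vertex 0.4 2.4 1.8
   vertex 0.8 0.3 1.1
   vertex 0.3 3.0 3.2
  endloop
 endfacet
 facet normal -0.831 0.487 -0.268
  outer loop
   vertex 0.4 2.4 1.8
   vertex 0.3 3.0 3.2
   vertex 1.1 3.1 0.9
  endloop
 endfacet
 facet normal -0.805 0.044 -0.592
  outer loop
   vertex 0.4 2.4 1.8
   vertex 1.1 3.1 0.9
   vertex 0.8 0.3 1.1
  endloop
 endfacet
 facet normal 0.035 0.328 -0.944
  outer loop
   vertex 2.8 0.9 0.2
   vertex 1.1 3.1 0.9
   vertex 3.9 2.8 0.9
  endloop
 endfacet
 facet normal -0.405 -0.022 -0.914
  outer loop
   vertex 2.8 0.9 0.2
   vertex 0.8 0.3 1.1
   vertex 1.1 3.1 0.9
  endloop
 endfacet
 facet normal 0.482 -0.804 0.349
  outer loop
   vertex 3.0 0.8 1.3
   vertex 2.0 1.2 3.6
   vertex 1.1 0.4 3.0
  endloop
 endfacet
 facet normal 0.855 -0.300 0.424
  outer loop
   vertex 3.0 0.8 1.3
   vertex 3.9 2.8 0.9
   vertex 2.0 1.2 3.6
  endloop
 endfacet
 facet normal 0.878 -0.435 -0.199
  outer loop
   vertex 3.0 0.8 1.3
   vertex 2.8 0.9 0.2
   vertex 3.9 2.8 0.9
  endloop
 endfacet
 facet normal 0.220 -0.975 0.017
  outer loop
   vertex 3.0 0.8 1.3
   vertex 1.1 0.4 3.0
   vertex 0.8 0.3 1.1
  endloop
 endfacet
 facet normal 0.231 -0.964 -0.130
  outer loop
   vertex 3.0 0.8 1.3
   vertex 0.8 0.3 1.1
   vertex 2.8 0.9 0.2
  endloop
 endfacet
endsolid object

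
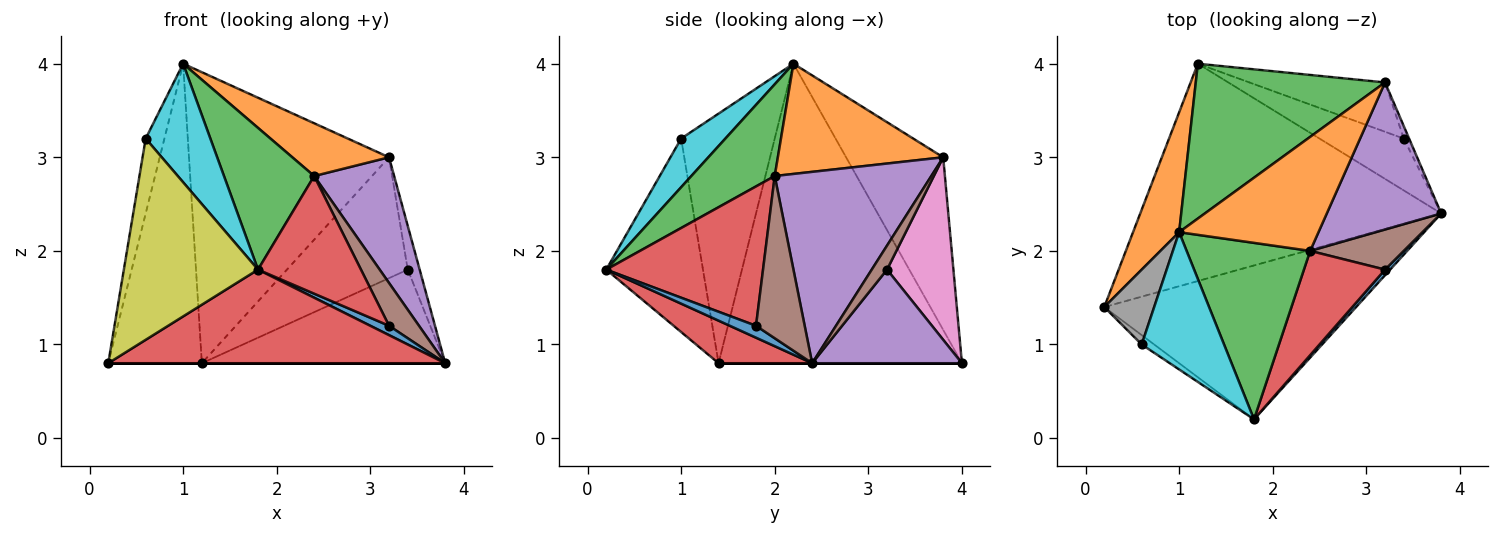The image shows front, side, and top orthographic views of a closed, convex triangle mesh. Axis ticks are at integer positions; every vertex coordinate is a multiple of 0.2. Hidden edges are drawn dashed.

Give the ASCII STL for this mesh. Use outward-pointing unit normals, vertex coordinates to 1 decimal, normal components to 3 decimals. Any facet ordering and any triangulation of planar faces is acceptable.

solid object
 facet normal 0.000 0.000 -1.000
  outer loop
   vertex 1.2 4.0 0.8
   vertex 3.8 2.4 0.8
   vertex 0.2 1.4 0.8
  endloop
 endfacet
 facet normal -0.924 0.355 0.142
  outer loop
   vertex 1.0 2.2 4.0
   vertex 1.2 4.0 0.8
   vertex 0.2 1.4 0.8
  endloop
 endfacet
 facet normal -0.394 0.811 0.432
  outer loop
   vertex 3.2 3.8 3.0
   vertex 1.2 4.0 0.8
   vertex 1.0 2.2 4.0
  endloop
 endfacet
 facet normal 0.143 -0.514 -0.846
  outer loop
   vertex 1.8 0.2 1.8
   vertex 0.2 1.4 0.8
   vertex 3.8 2.4 0.8
  endloop
 endfacet
 facet normal 0.474 0.770 -0.427
  outer loop
   vertex 3.4 3.2 1.8
   vertex 3.8 2.4 0.8
   vertex 1.2 4.0 0.8
  endloop
 endfacet
 facet normal 0.777 0.605 -0.173
  outer loop
   vertex 3.4 3.2 1.8
   vertex 3.2 3.8 3.0
   vertex 3.8 2.4 0.8
  endloop
 endfacet
 facet normal 0.453 0.825 -0.337
  outer loop
   vertex 3.4 3.2 1.8
   vertex 1.2 4.0 0.8
   vertex 3.2 3.8 3.0
  endloop
 endfacet
 facet normal -0.962 0.192 0.192
  outer loop
   vertex 0.6 1.0 3.2
   vertex 1.0 2.2 4.0
   vertex 0.2 1.4 0.8
  endloop
 endfacet
 facet normal -0.584 -0.811 -0.038
  outer loop
   vertex 0.6 1.0 3.2
   vertex 0.2 1.4 0.8
   vertex 1.8 0.2 1.8
  endloop
 endfacet
 facet normal 0.408 -0.597 0.691
  outer loop
   vertex 0.6 1.0 3.2
   vertex 1.8 0.2 1.8
   vertex 1.0 2.2 4.0
  endloop
 endfacet
 facet normal 0.768 -0.549 0.329
  outer loop
   vertex 3.2 1.8 1.2
   vertex 1.8 0.2 1.8
   vertex 3.8 2.4 0.8
  endloop
 endfacet
 facet normal 0.583 -0.341 0.737
  outer loop
   vertex 2.4 2.0 2.8
   vertex 3.2 3.8 3.0
   vertex 1.0 2.2 4.0
  endloop
 endfacet
 facet normal 0.501 -0.542 0.675
  outer loop
   vertex 2.4 2.0 2.8
   vertex 1.0 2.2 4.0
   vertex 1.8 0.2 1.8
  endloop
 endfacet
 facet normal 0.752 -0.494 0.438
  outer loop
   vertex 2.4 2.0 2.8
   vertex 1.8 0.2 1.8
   vertex 3.2 1.8 1.2
  endloop
 endfacet
 facet normal 0.786 -0.402 0.470
  outer loop
   vertex 2.4 2.0 2.8
   vertex 3.8 2.4 0.8
   vertex 3.2 3.8 3.0
  endloop
 endfacet
 facet normal 0.764 -0.470 0.441
  outer loop
   vertex 2.4 2.0 2.8
   vertex 3.2 1.8 1.2
   vertex 3.8 2.4 0.8
  endloop
 endfacet
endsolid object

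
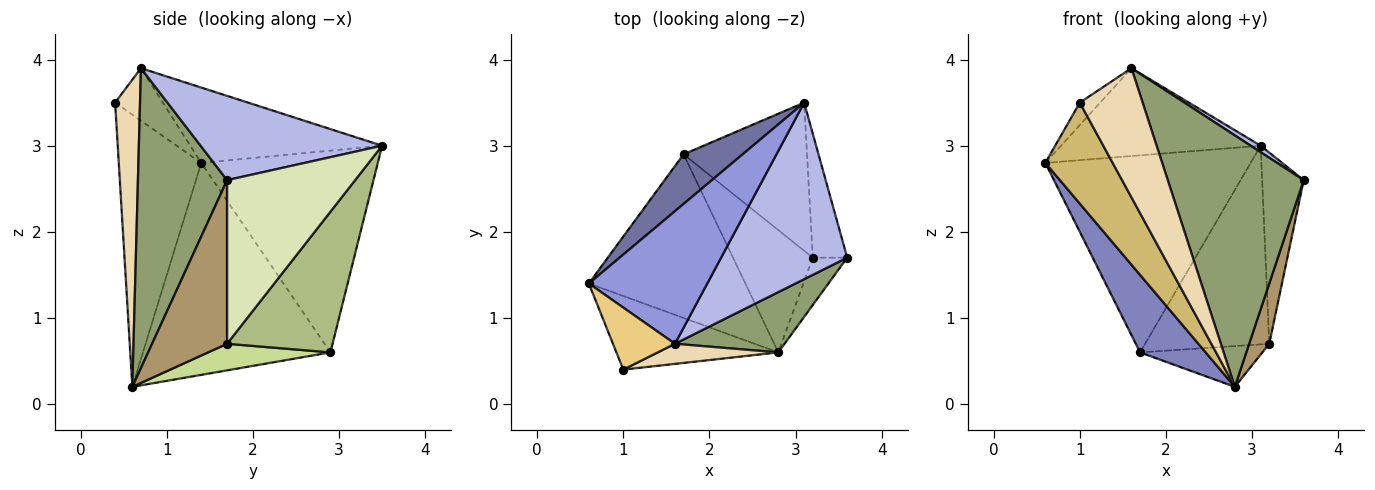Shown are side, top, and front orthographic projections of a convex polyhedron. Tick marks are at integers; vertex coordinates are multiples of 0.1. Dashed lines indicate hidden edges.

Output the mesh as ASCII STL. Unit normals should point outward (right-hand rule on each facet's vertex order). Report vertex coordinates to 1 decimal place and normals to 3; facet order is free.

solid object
 facet normal -0.641 0.745 0.187
  outer loop
   vertex 1.7 2.9 0.6
   vertex 0.6 1.4 2.8
   vertex 3.1 3.5 3.0
  endloop
 endfacet
 facet normal -0.774 -0.271 -0.572
  outer loop
   vertex 1.7 2.9 0.6
   vertex 2.8 0.6 0.2
   vertex 0.6 1.4 2.8
  endloop
 endfacet
 facet normal -0.469 0.488 0.736
  outer loop
   vertex 1.6 0.7 3.9
   vertex 3.1 3.5 3.0
   vertex 0.6 1.4 2.8
  endloop
 endfacet
 facet normal 0.555 -0.030 0.831
  outer loop
   vertex 1.6 0.7 3.9
   vertex 3.6 1.7 2.6
   vertex 3.1 3.5 3.0
  endloop
 endfacet
 facet normal 0.538 -0.820 0.197
  outer loop
   vertex 1.6 0.7 3.9
   vertex 2.8 0.6 0.2
   vertex 3.6 1.7 2.6
  endloop
 endfacet
 facet normal 0.563 0.663 -0.494
  outer loop
   vertex 3.2 1.7 0.7
   vertex 1.7 2.9 0.6
   vertex 3.1 3.5 3.0
  endloop
 endfacet
 facet normal 0.302 0.302 -0.905
  outer loop
   vertex 3.2 1.7 0.7
   vertex 2.8 0.6 0.2
   vertex 1.7 2.9 0.6
  endloop
 endfacet
 facet normal 0.933 0.303 -0.196
  outer loop
   vertex 3.2 1.7 0.7
   vertex 3.1 3.5 3.0
   vertex 3.6 1.7 2.6
  endloop
 endfacet
 facet normal 0.947 -0.254 -0.199
  outer loop
   vertex 3.2 1.7 0.7
   vertex 3.6 1.7 2.6
   vertex 2.8 0.6 0.2
  endloop
 endfacet
 facet normal -0.704 -0.574 -0.419
  outer loop
   vertex 1.0 0.4 3.5
   vertex 0.6 1.4 2.8
   vertex 2.8 0.6 0.2
  endloop
 endfacet
 facet normal -0.623 0.266 0.736
  outer loop
   vertex 1.0 0.4 3.5
   vertex 1.6 0.7 3.9
   vertex 0.6 1.4 2.8
  endloop
 endfacet
 facet normal 0.365 -0.920 0.143
  outer loop
   vertex 1.0 0.4 3.5
   vertex 2.8 0.6 0.2
   vertex 1.6 0.7 3.9
  endloop
 endfacet
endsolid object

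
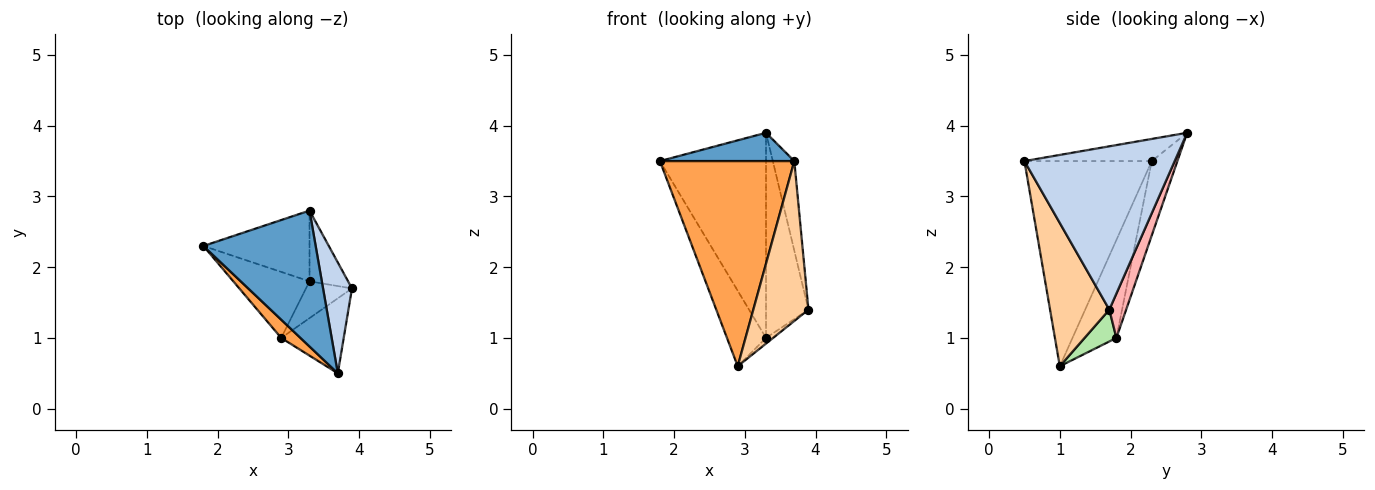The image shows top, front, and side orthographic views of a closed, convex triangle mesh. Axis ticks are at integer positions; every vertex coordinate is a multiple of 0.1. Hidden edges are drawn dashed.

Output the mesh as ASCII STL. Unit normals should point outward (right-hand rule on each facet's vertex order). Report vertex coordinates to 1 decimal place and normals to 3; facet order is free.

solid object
 facet normal -0.190 -0.200 0.961
  outer loop
   vertex 3.3 2.8 3.9
   vertex 1.8 2.3 3.5
   vertex 3.7 0.5 3.5
  endloop
 endfacet
 facet normal 0.975 0.140 0.173
  outer loop
   vertex 3.3 2.8 3.9
   vertex 3.7 0.5 3.5
   vertex 3.9 1.7 1.4
  endloop
 endfacet
 facet normal -0.686 -0.724 0.064
  outer loop
   vertex 2.9 1.0 0.6
   vertex 3.7 0.5 3.5
   vertex 1.8 2.3 3.5
  endloop
 endfacet
 facet normal 0.698 -0.649 -0.304
  outer loop
   vertex 2.9 1.0 0.6
   vertex 3.9 1.7 1.4
   vertex 3.7 0.5 3.5
  endloop
 endfacet
 facet normal -0.646 0.574 -0.503
  outer loop
   vertex 3.3 1.8 1.0
   vertex 2.9 1.0 0.6
   vertex 1.8 2.3 3.5
  endloop
 endfacet
 facet normal 0.565 0.125 -0.816
  outer loop
   vertex 3.3 1.8 1.0
   vertex 3.9 1.7 1.4
   vertex 2.9 1.0 0.6
  endloop
 endfacet
 facet normal -0.222 0.922 -0.318
  outer loop
   vertex 3.3 1.8 1.0
   vertex 1.8 2.3 3.5
   vertex 3.3 2.8 3.9
  endloop
 endfacet
 facet normal 0.351 0.885 -0.305
  outer loop
   vertex 3.3 1.8 1.0
   vertex 3.3 2.8 3.9
   vertex 3.9 1.7 1.4
  endloop
 endfacet
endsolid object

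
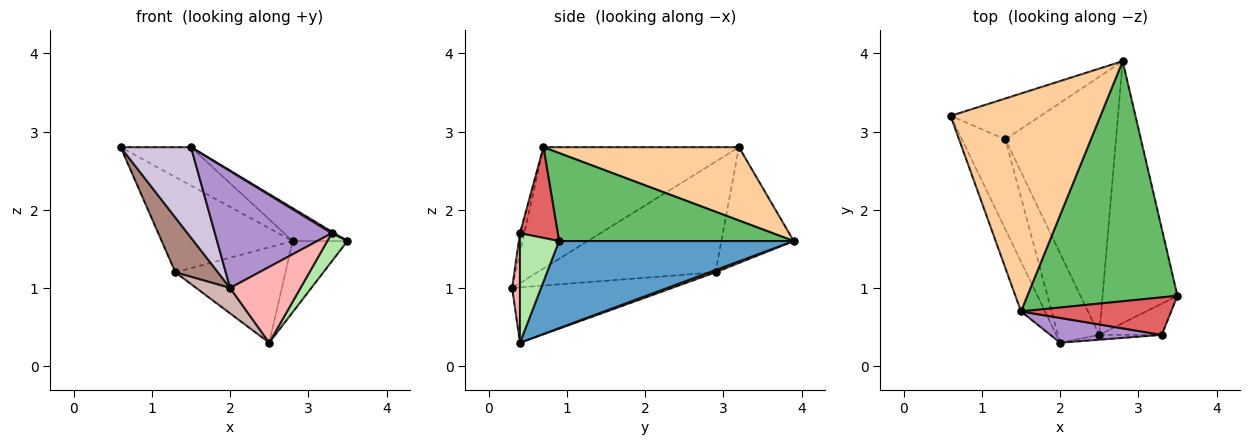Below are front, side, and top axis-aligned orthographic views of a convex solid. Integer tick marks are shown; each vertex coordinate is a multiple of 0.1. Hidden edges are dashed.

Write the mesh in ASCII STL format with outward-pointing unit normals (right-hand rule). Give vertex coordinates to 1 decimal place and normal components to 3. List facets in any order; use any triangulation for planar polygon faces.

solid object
 facet normal 0.747 0.174 -0.642
  outer loop
   vertex 2.5 0.4 0.3
   vertex 2.8 3.9 1.6
   vertex 3.5 0.9 1.6
  endloop
 endfacet
 facet normal -0.453 0.819 -0.352
  outer loop
   vertex 1.3 2.9 1.2
   vertex 0.6 3.2 2.8
   vertex 2.8 3.9 1.6
  endloop
 endfacet
 facet normal 0.019 0.347 -0.938
  outer loop
   vertex 1.3 2.9 1.2
   vertex 2.8 3.9 1.6
   vertex 2.5 0.4 0.3
  endloop
 endfacet
 facet normal 0.434 0.156 0.887
  outer loop
   vertex 1.5 0.7 2.8
   vertex 2.8 3.9 1.6
   vertex 0.6 3.2 2.8
  endloop
 endfacet
 facet normal 0.502 0.117 0.857
  outer loop
   vertex 1.5 0.7 2.8
   vertex 3.5 0.9 1.6
   vertex 2.8 3.9 1.6
  endloop
 endfacet
 facet normal 0.793 -0.408 -0.453
  outer loop
   vertex 3.3 0.4 1.7
   vertex 2.5 0.4 0.3
   vertex 3.5 0.9 1.6
  endloop
 endfacet
 facet normal 0.517 -0.036 0.855
  outer loop
   vertex 3.3 0.4 1.7
   vertex 3.5 0.9 1.6
   vertex 1.5 0.7 2.8
  endloop
 endfacet
 facet normal 0.110 -0.992 -0.063
  outer loop
   vertex 2.0 0.3 1.0
   vertex 2.5 0.4 0.3
   vertex 3.3 0.4 1.7
  endloop
 endfacet
 facet normal -0.036 -0.978 0.207
  outer loop
   vertex 2.0 0.3 1.0
   vertex 3.3 0.4 1.7
   vertex 1.5 0.7 2.8
  endloop
 endfacet
 facet normal -0.925 -0.333 -0.183
  outer loop
   vertex 2.0 0.3 1.0
   vertex 1.5 0.7 2.8
   vertex 0.6 3.2 2.8
  endloop
 endfacet
 facet normal -0.909 -0.217 -0.357
  outer loop
   vertex 2.0 0.3 1.0
   vertex 0.6 3.2 2.8
   vertex 1.3 2.9 1.2
  endloop
 endfacet
 facet normal -0.791 -0.168 -0.589
  outer loop
   vertex 2.0 0.3 1.0
   vertex 1.3 2.9 1.2
   vertex 2.5 0.4 0.3
  endloop
 endfacet
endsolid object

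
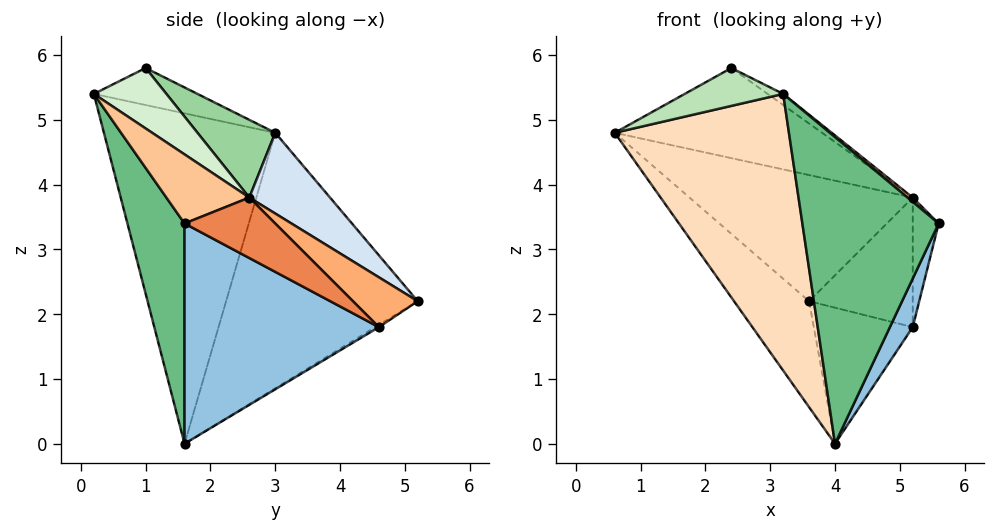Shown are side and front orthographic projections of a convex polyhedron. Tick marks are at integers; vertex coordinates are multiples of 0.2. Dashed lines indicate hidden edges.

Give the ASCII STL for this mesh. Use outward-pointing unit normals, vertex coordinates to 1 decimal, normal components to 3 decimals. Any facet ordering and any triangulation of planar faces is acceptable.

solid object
 facet normal -0.739 0.289 -0.608
  outer loop
   vertex 4.0 1.6 0.0
   vertex 0.6 3.0 4.8
   vertex 3.6 5.2 2.2
  endloop
 endfacet
 facet normal 0.900 -0.106 -0.423
  outer loop
   vertex 5.2 4.6 1.8
   vertex 5.6 1.6 3.4
   vertex 4.0 1.6 0.0
  endloop
 endfacet
 facet normal -0.019 0.520 -0.854
  outer loop
   vertex 5.2 4.6 1.8
   vertex 4.0 1.6 0.0
   vertex 3.6 5.2 2.2
  endloop
 endfacet
 facet normal 0.219 0.606 0.765
  outer loop
   vertex 5.2 2.6 3.8
   vertex 3.6 5.2 2.2
   vertex 0.6 3.0 4.8
  endloop
 endfacet
 facet normal 0.927 0.265 0.265
  outer loop
   vertex 5.2 2.6 3.8
   vertex 5.6 1.6 3.4
   vertex 5.2 4.6 1.8
  endloop
 endfacet
 facet normal 0.404 0.647 0.647
  outer loop
   vertex 5.2 2.6 3.8
   vertex 5.2 4.6 1.8
   vertex 3.6 5.2 2.2
  endloop
 endfacet
 facet normal 0.654 -0.041 0.756
  outer loop
   vertex 3.2 0.2 5.4
   vertex 5.6 1.6 3.4
   vertex 5.2 2.6 3.8
  endloop
 endfacet
 facet normal -0.674 -0.685 -0.277
  outer loop
   vertex 3.2 0.2 5.4
   vertex 0.6 3.0 4.8
   vertex 4.0 1.6 0.0
  endloop
 endfacet
 facet normal 0.380 -0.907 -0.179
  outer loop
   vertex 3.2 0.2 5.4
   vertex 4.0 1.6 0.0
   vertex 5.6 1.6 3.4
  endloop
 endfacet
 facet normal 0.220 0.588 0.779
  outer loop
   vertex 2.4 1.0 5.8
   vertex 5.2 2.6 3.8
   vertex 0.6 3.0 4.8
  endloop
 endfacet
 facet normal -0.723 -0.687 -0.072
  outer loop
   vertex 2.4 1.0 5.8
   vertex 0.6 3.0 4.8
   vertex 3.2 0.2 5.4
  endloop
 endfacet
 facet normal 0.533 0.114 0.838
  outer loop
   vertex 2.4 1.0 5.8
   vertex 3.2 0.2 5.4
   vertex 5.2 2.6 3.8
  endloop
 endfacet
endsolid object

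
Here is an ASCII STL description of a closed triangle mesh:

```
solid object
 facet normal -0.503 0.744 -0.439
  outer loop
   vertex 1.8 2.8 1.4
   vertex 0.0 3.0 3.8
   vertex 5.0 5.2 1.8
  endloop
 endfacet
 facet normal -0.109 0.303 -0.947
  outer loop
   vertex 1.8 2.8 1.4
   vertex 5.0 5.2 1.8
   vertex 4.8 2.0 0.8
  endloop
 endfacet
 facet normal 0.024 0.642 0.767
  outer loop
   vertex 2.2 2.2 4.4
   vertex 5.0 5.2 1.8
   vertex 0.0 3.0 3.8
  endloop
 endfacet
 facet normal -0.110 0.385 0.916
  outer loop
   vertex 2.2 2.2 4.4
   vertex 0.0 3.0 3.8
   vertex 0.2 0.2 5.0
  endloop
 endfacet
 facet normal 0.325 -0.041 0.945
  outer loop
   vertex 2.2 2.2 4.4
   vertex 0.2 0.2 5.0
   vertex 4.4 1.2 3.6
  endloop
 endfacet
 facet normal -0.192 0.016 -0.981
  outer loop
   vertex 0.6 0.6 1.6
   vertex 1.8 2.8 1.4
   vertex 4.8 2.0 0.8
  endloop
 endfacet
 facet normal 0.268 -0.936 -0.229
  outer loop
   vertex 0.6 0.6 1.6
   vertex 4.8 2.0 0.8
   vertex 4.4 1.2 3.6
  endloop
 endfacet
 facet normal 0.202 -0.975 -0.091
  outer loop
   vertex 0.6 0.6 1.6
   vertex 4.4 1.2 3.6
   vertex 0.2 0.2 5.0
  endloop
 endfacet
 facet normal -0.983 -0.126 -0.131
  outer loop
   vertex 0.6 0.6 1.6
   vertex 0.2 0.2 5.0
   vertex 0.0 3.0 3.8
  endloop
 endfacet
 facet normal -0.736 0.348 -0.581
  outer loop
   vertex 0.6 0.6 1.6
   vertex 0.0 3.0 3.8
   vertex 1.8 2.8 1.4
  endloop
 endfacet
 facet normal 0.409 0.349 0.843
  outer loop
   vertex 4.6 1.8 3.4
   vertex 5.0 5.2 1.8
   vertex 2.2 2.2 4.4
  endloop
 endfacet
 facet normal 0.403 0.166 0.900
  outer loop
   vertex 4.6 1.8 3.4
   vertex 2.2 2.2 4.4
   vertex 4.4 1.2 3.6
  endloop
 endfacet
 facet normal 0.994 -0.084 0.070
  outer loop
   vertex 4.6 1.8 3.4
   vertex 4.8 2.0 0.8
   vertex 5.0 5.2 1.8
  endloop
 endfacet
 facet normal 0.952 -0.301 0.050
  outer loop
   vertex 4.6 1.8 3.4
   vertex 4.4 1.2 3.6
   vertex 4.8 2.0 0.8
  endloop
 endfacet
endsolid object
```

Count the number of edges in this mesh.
21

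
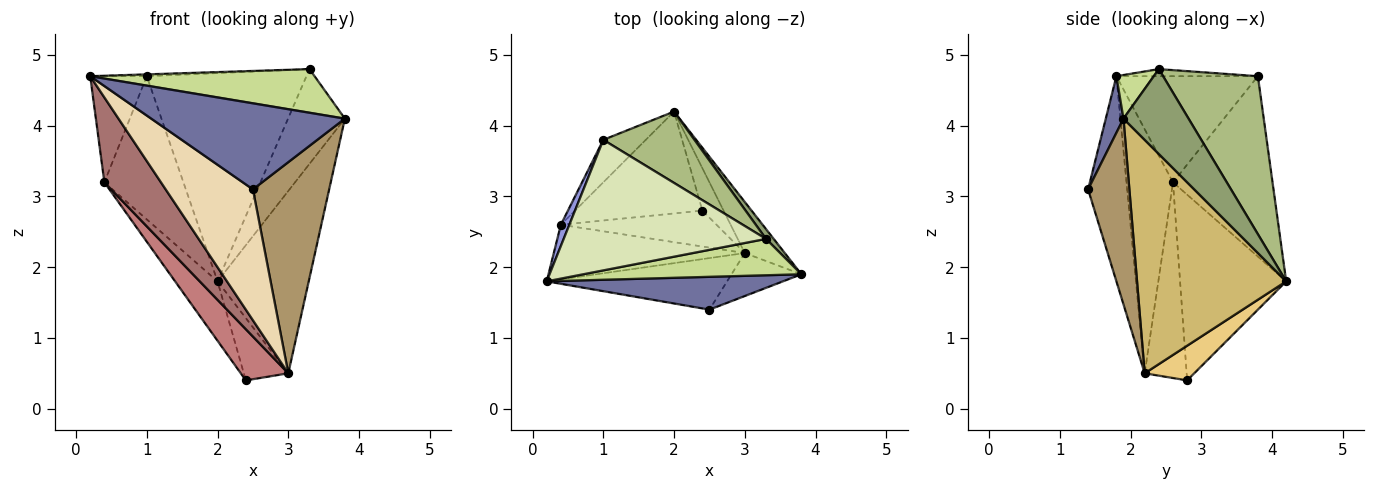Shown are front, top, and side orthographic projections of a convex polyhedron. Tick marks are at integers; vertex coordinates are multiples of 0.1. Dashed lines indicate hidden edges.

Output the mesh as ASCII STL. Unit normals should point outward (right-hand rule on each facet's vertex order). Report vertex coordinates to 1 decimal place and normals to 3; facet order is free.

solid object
 facet normal 0.085 -0.931 0.355
  outer loop
   vertex 2.5 1.4 3.1
   vertex 3.8 1.9 4.1
   vertex 0.2 1.8 4.7
  endloop
 endfacet
 facet normal -0.783 0.313 -0.537
  outer loop
   vertex 0.4 2.6 3.2
   vertex 2.0 4.2 1.8
   vertex 2.4 2.8 0.4
  endloop
 endfacet
 facet normal -0.926 0.370 0.074
  outer loop
   vertex 0.4 2.6 3.2
   vertex 0.2 1.8 4.7
   vertex 1.0 3.8 4.7
  endloop
 endfacet
 facet normal -0.770 0.612 -0.181
  outer loop
   vertex 0.4 2.6 3.2
   vertex 1.0 3.8 4.7
   vertex 2.0 4.2 1.8
  endloop
 endfacet
 facet normal 0.752 0.656 0.068
  outer loop
   vertex 3.3 2.4 4.8
   vertex 3.8 1.9 4.1
   vertex 2.0 4.2 1.8
  endloop
 endfacet
 facet normal 0.490 0.825 0.283
  outer loop
   vertex 3.3 2.4 4.8
   vertex 2.0 4.2 1.8
   vertex 1.0 3.8 4.7
  endloop
 endfacet
 facet normal 0.127 -0.762 0.635
  outer loop
   vertex 3.3 2.4 4.8
   vertex 0.2 1.8 4.7
   vertex 3.8 1.9 4.1
  endloop
 endfacet
 facet normal -0.035 0.014 0.999
  outer loop
   vertex 3.3 2.4 4.8
   vertex 1.0 3.8 4.7
   vertex 0.2 1.8 4.7
  endloop
 endfacet
 facet normal 0.469 -0.866 -0.176
  outer loop
   vertex 3.0 2.2 0.5
   vertex 3.8 1.9 4.1
   vertex 2.5 1.4 3.1
  endloop
 endfacet
 facet normal 0.844 0.516 -0.145
  outer loop
   vertex 3.0 2.2 0.5
   vertex 2.0 4.2 1.8
   vertex 3.8 1.9 4.1
  endloop
 endfacet
 facet normal 0.677 0.608 -0.415
  outer loop
   vertex 3.0 2.2 0.5
   vertex 2.4 2.8 0.4
   vertex 2.0 4.2 1.8
  endloop
 endfacet
 facet normal -0.385 -0.859 -0.338
  outer loop
   vertex 3.0 2.2 0.5
   vertex 2.5 1.4 3.1
   vertex 0.2 1.8 4.7
  endloop
 endfacet
 facet normal -0.568 -0.692 -0.445
  outer loop
   vertex 3.0 2.2 0.5
   vertex 0.2 1.8 4.7
   vertex 0.4 2.6 3.2
  endloop
 endfacet
 facet normal -0.586 -0.663 -0.466
  outer loop
   vertex 3.0 2.2 0.5
   vertex 0.4 2.6 3.2
   vertex 2.4 2.8 0.4
  endloop
 endfacet
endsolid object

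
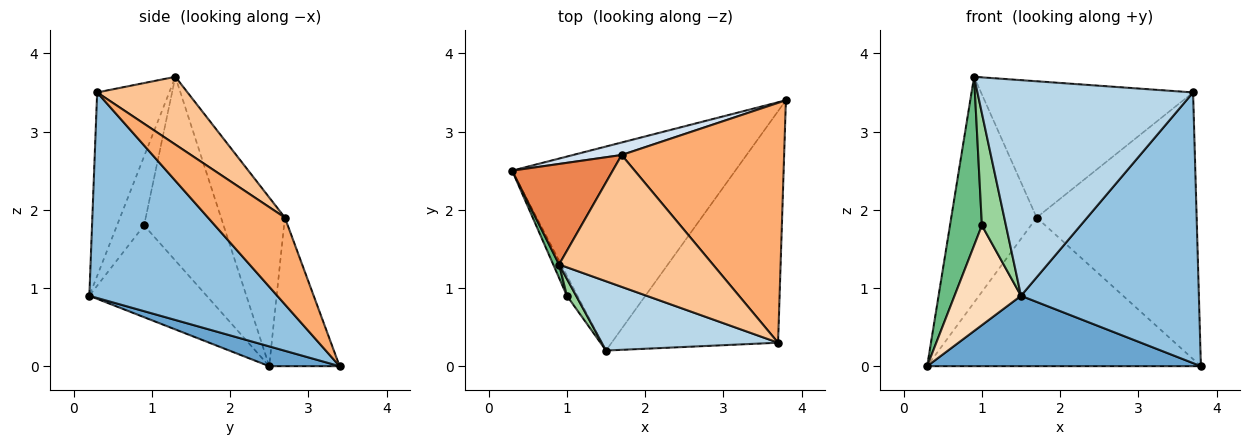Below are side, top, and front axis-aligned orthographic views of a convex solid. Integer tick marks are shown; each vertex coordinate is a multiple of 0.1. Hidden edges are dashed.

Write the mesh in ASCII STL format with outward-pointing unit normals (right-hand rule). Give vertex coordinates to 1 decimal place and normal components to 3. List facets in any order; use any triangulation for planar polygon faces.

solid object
 facet normal 0.084 -0.325 -0.942
  outer loop
   vertex 1.5 0.2 0.9
   vertex 0.3 2.5 0.0
   vertex 3.8 3.4 0.0
  endloop
 endfacet
 facet normal 0.626 -0.593 -0.507
  outer loop
   vertex 3.7 0.3 3.5
   vertex 1.5 0.2 0.9
   vertex 3.8 3.4 0.0
  endloop
 endfacet
 facet normal -0.303 -0.907 0.291
  outer loop
   vertex 3.7 0.3 3.5
   vertex 0.9 1.3 3.7
   vertex 1.5 0.2 0.9
  endloop
 endfacet
 facet normal -0.248 0.965 0.081
  outer loop
   vertex 1.7 2.7 1.9
   vertex 3.8 3.4 0.0
   vertex 0.3 2.5 0.0
  endloop
 endfacet
 facet normal -0.564 0.754 0.336
  outer loop
   vertex 1.7 2.7 1.9
   vertex 0.3 2.5 0.0
   vertex 0.9 1.3 3.7
  endloop
 endfacet
 facet normal 0.336 0.700 0.630
  outer loop
   vertex 1.7 2.7 1.9
   vertex 3.7 0.3 3.5
   vertex 3.8 3.4 0.0
  endloop
 endfacet
 facet normal 0.293 0.687 0.665
  outer loop
   vertex 1.7 2.7 1.9
   vertex 0.9 1.3 3.7
   vertex 3.7 0.3 3.5
  endloop
 endfacet
 facet normal -0.866 -0.491 -0.099
  outer loop
   vertex 1.0 0.9 1.8
   vertex 0.3 2.5 0.0
   vertex 1.5 0.2 0.9
  endloop
 endfacet
 facet normal -0.928 -0.373 0.030
  outer loop
   vertex 1.0 0.9 1.8
   vertex 0.9 1.3 3.7
   vertex 0.3 2.5 0.0
  endloop
 endfacet
 facet normal -0.745 -0.660 0.100
  outer loop
   vertex 1.0 0.9 1.8
   vertex 1.5 0.2 0.9
   vertex 0.9 1.3 3.7
  endloop
 endfacet
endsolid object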